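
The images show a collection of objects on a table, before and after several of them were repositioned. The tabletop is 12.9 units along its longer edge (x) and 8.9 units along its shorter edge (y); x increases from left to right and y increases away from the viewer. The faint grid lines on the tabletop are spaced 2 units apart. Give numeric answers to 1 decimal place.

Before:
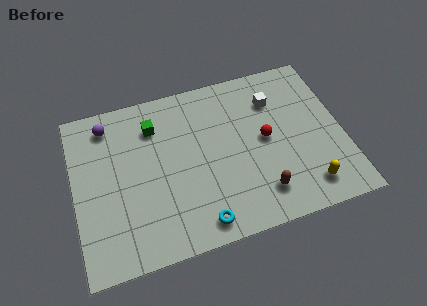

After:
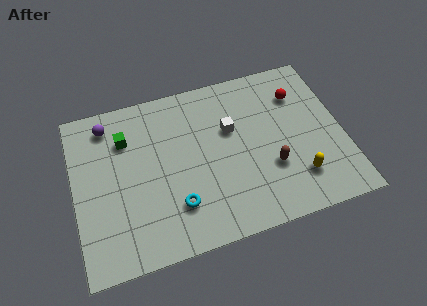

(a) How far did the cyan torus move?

1.6

The cyan torus was near (5.7, 1.1) before and (4.7, 2.3) after, so it travelled √(1.0² + 1.2²) ≈ 1.6 units.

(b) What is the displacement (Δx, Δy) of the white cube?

(-2.2, -1.0)

The white cube was at about (9.8, 6.6) and moved to about (7.6, 5.6).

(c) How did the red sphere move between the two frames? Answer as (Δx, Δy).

(1.8, 2.0)

The red sphere started near (9.2, 4.6) and ended near (11.0, 6.6).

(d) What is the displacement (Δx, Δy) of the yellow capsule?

(-0.4, 0.6)

The yellow capsule started near (10.9, 1.5) and ended near (10.5, 2.1).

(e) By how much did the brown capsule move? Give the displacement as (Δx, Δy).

(0.6, 1.2)

The brown capsule was at about (8.7, 1.8) and moved to about (9.3, 3.0).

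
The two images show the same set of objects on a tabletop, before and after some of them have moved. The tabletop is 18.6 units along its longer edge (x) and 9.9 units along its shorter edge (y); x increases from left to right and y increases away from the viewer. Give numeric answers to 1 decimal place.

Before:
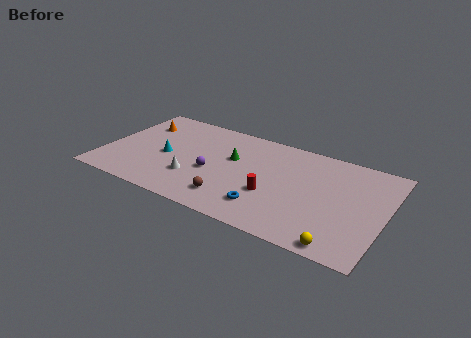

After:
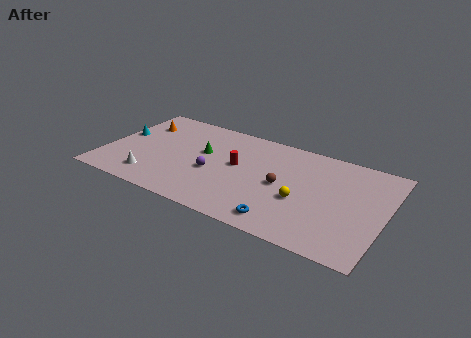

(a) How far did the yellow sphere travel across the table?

4.2

The yellow sphere was near (16.2, 0.9) before and (13.3, 3.9) after, so it travelled √(2.9² + 3.0²) ≈ 4.2 units.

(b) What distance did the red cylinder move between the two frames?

3.2

The red cylinder was near (11.4, 3.6) before and (8.8, 5.5) after, so it travelled √(2.6² + 1.9²) ≈ 3.2 units.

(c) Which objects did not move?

the purple sphere and the orange cone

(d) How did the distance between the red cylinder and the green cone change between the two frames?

-1.5

They were about 3.9 units apart before and 2.4 after — 1.5 units closer together.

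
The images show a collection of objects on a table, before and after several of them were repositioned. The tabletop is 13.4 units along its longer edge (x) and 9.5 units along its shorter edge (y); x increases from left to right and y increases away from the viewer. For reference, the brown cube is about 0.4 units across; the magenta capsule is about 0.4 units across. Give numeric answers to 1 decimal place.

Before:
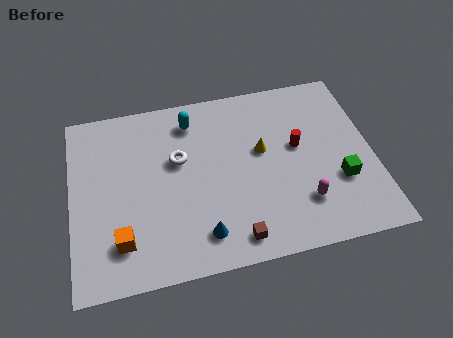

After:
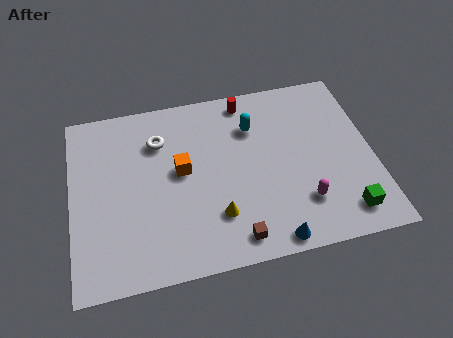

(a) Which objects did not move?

the brown cube and the magenta capsule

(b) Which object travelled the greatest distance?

the orange cube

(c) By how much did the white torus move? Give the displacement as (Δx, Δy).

(-0.8, 1.2)

The white torus started near (4.8, 5.8) and ended near (4.0, 7.0).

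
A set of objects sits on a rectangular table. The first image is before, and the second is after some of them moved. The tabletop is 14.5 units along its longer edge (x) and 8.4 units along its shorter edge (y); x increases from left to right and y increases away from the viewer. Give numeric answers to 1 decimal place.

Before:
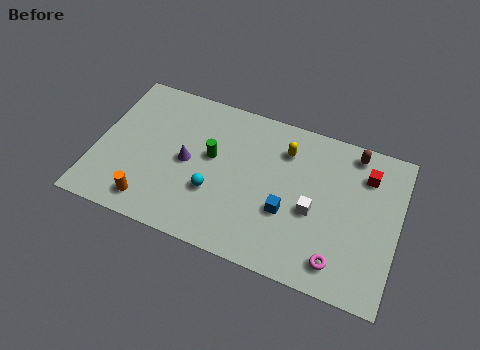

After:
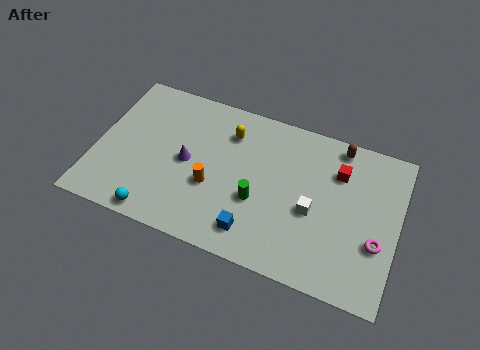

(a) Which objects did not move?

the white cube and the purple cone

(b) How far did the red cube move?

1.3

From (12.8, 6.4) to (11.5, 6.1), the red cube covered √(1.3² + 0.3²) ≈ 1.3 units.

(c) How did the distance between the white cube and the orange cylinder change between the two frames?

-3.1

The distance was about 7.9 in the first image and 4.8 in the second, so they moved 3.1 units closer together.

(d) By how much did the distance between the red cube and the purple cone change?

-1.3

Before: roughly 8.7 units apart; after: 7.4. That's 1.3 units closer together.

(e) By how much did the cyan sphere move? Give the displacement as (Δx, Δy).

(-2.5, -2.1)

From the two frames, the cyan sphere sits at roughly (5.8, 2.9) before and (3.3, 0.8) after.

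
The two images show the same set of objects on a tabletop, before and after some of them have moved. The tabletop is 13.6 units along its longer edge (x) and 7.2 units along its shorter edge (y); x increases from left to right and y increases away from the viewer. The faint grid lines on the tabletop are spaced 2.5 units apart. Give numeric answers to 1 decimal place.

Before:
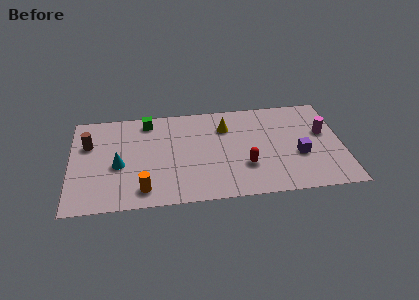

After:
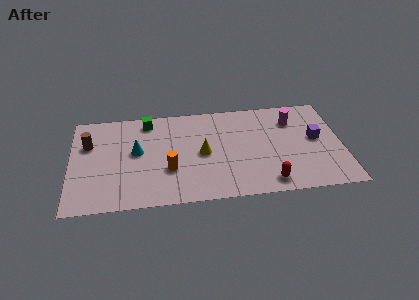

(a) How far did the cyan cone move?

1.3

The cyan cone moved from about (2.4, 3.1) to (3.3, 4.0), a distance of √(0.9² + 0.9²) ≈ 1.3.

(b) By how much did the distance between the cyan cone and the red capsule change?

+0.8

They were about 6.4 units apart before and 7.2 after — 0.8 units further apart.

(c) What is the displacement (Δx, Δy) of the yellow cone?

(-1.2, -1.8)

From the two frames, the yellow cone sits at roughly (7.8, 5.3) before and (6.6, 3.5) after.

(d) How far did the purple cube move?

1.4

From (11.4, 2.8) to (12.3, 3.9), the purple cube covered √(0.9² + 1.1²) ≈ 1.4 units.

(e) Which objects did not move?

the brown cylinder and the green cube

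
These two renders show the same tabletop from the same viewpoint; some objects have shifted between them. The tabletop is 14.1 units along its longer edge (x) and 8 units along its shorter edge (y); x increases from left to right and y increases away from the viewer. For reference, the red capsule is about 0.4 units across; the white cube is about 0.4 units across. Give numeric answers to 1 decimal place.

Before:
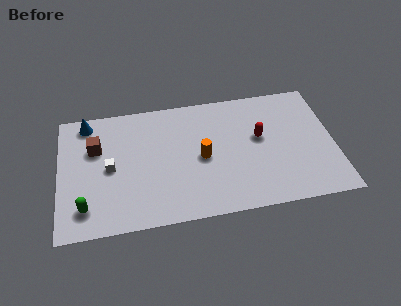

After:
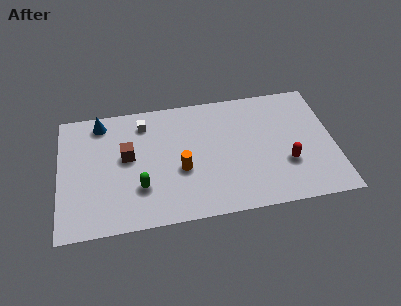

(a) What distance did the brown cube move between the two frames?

1.8

The brown cube was near (1.9, 5.3) before and (3.5, 4.5) after, so it travelled √(1.6² + 0.8²) ≈ 1.8 units.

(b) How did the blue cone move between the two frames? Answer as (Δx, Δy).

(0.7, -0.1)

The blue cone was at about (1.5, 7.0) and moved to about (2.2, 6.9).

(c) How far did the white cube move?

3.2

The white cube moved from about (2.6, 3.9) to (4.4, 6.5), a distance of √(1.8² + 2.6²) ≈ 3.2.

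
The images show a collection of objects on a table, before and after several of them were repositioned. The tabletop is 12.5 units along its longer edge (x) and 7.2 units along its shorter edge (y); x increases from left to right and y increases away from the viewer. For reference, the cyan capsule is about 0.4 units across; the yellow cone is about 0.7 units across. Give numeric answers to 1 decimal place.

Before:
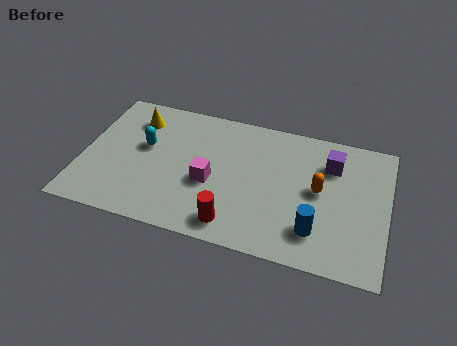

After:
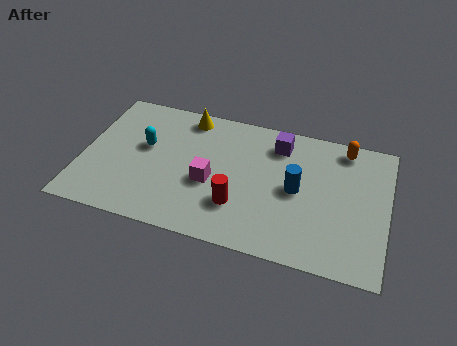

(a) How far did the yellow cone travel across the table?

2.2

From (2.0, 5.6) to (4.1, 6.3), the yellow cone covered √(2.1² + 0.7²) ≈ 2.2 units.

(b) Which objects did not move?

the cyan capsule and the magenta cube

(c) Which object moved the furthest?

the orange capsule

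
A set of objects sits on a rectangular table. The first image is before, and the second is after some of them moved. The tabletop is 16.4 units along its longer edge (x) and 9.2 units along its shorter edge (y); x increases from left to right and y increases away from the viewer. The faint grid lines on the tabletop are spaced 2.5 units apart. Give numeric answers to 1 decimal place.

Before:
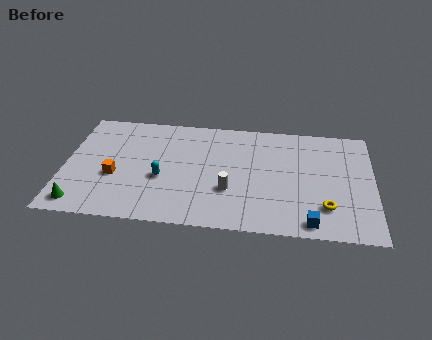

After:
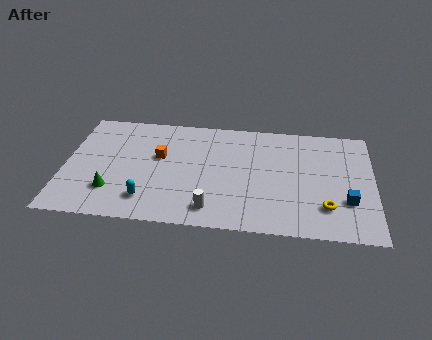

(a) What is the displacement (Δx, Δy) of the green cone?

(1.6, 1.2)

The green cone started near (1.0, 1.2) and ended near (2.6, 2.4).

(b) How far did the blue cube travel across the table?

2.7

From (13.1, 1.0) to (15.0, 2.9), the blue cube covered √(1.9² + 1.9²) ≈ 2.7 units.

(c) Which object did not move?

the yellow torus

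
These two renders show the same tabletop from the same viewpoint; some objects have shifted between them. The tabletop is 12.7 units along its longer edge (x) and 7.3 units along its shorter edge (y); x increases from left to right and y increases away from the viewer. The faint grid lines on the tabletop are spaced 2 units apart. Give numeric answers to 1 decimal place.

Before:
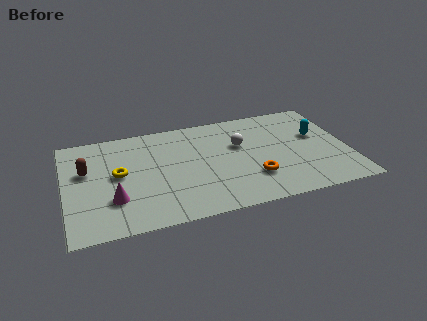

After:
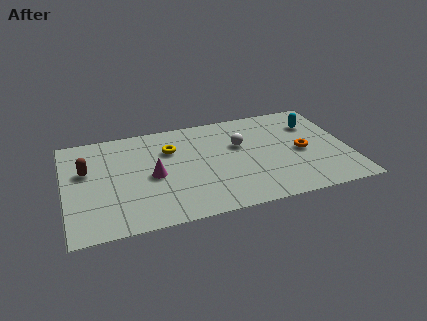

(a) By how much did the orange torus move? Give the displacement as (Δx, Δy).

(2.3, 1.3)

The orange torus was at about (8.3, 2.1) and moved to about (10.6, 3.4).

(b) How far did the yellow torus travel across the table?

2.7

From (2.4, 3.9) to (4.8, 5.1), the yellow torus covered √(2.4² + 1.2²) ≈ 2.7 units.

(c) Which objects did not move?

the white sphere and the brown capsule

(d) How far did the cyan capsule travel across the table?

0.9

From (11.4, 4.4) to (11.3, 5.3), the cyan capsule covered √(0.1² + 0.9²) ≈ 0.9 units.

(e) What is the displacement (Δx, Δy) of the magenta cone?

(1.8, 1.2)

The magenta cone was at about (2.1, 2.2) and moved to about (3.9, 3.4).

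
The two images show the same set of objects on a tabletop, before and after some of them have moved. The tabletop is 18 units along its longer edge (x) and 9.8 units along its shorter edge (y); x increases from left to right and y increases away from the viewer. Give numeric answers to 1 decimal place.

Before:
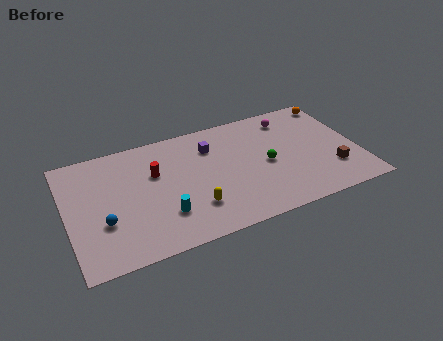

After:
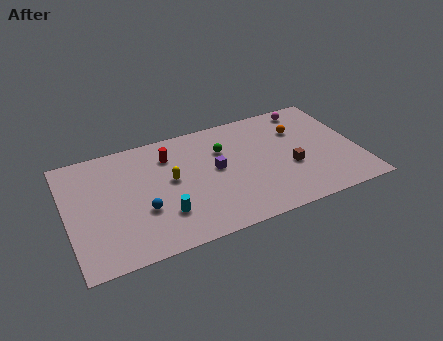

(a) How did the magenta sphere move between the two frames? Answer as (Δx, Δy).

(1.2, 0.5)

From the two frames, the magenta sphere sits at roughly (14.2, 8.1) before and (15.4, 8.6) after.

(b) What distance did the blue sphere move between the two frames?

2.4

The blue sphere moved from about (2.1, 3.4) to (4.5, 3.5), a distance of √(2.4² + 0.1²) ≈ 2.4.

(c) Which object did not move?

the cyan cylinder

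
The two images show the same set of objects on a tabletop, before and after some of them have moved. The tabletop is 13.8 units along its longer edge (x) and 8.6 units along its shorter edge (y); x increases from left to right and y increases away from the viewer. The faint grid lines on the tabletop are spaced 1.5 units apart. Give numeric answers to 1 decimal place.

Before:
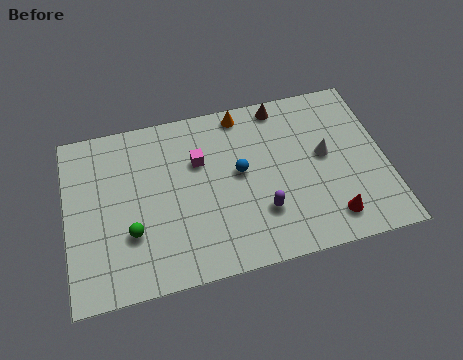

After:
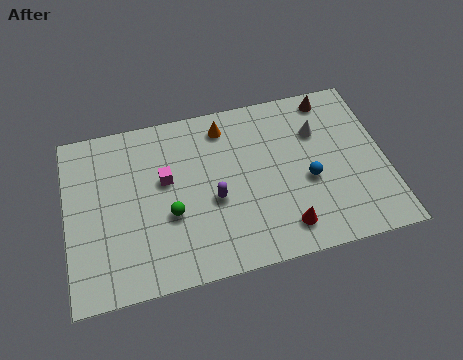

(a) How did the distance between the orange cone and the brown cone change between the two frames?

+3.0

They were about 1.7 units apart before and 4.7 after — 3.0 units further apart.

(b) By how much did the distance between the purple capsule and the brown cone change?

+1.4

Before: roughly 5.3 units apart; after: 6.7. That's 1.4 units further apart.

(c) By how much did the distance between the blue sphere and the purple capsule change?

+1.8

The distance was about 2.3 in the first image and 4.1 in the second, so they moved 1.8 units further apart.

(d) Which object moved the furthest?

the blue sphere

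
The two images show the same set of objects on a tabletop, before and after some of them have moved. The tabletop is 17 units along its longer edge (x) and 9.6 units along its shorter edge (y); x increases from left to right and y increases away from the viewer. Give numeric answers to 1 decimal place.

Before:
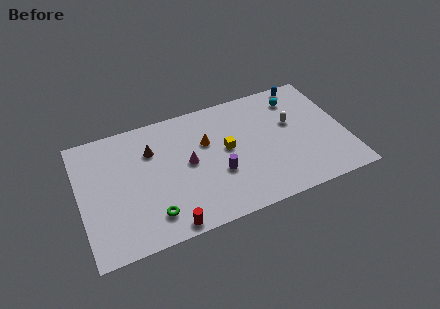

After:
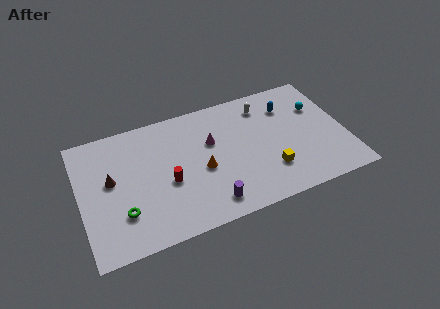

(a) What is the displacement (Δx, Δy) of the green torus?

(-1.8, 0.8)

The green torus was at about (4.3, 1.9) and moved to about (2.5, 2.7).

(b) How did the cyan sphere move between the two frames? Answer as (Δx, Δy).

(1.3, -1.2)

The cyan sphere was at about (14.2, 7.7) and moved to about (15.5, 6.5).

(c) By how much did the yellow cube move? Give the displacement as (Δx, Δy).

(2.5, -2.6)

From the two frames, the yellow cube sits at roughly (9.4, 5.2) before and (11.9, 2.6) after.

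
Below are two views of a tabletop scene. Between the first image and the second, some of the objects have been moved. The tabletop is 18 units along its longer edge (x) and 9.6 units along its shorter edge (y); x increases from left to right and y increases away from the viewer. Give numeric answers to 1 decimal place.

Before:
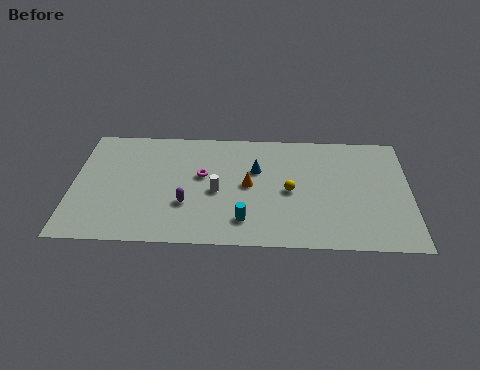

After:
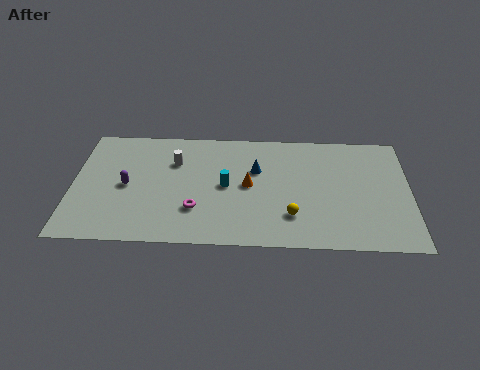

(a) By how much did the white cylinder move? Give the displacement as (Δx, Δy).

(-2.3, 2.4)

The white cylinder started near (7.7, 4.3) and ended near (5.4, 6.7).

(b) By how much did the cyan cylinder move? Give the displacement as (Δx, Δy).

(-1.0, 2.8)

From the two frames, the cyan cylinder sits at roughly (9.2, 2.0) before and (8.2, 4.8) after.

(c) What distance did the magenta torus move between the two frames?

2.8

The magenta torus was near (6.9, 5.6) before and (6.6, 2.8) after, so it travelled √(0.3² + 2.8²) ≈ 2.8 units.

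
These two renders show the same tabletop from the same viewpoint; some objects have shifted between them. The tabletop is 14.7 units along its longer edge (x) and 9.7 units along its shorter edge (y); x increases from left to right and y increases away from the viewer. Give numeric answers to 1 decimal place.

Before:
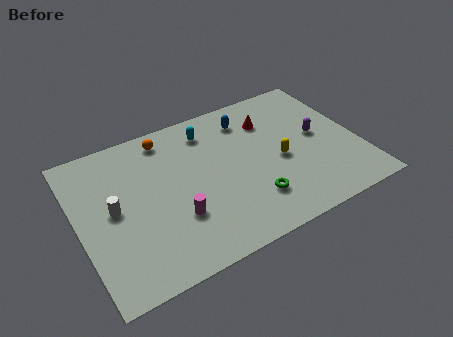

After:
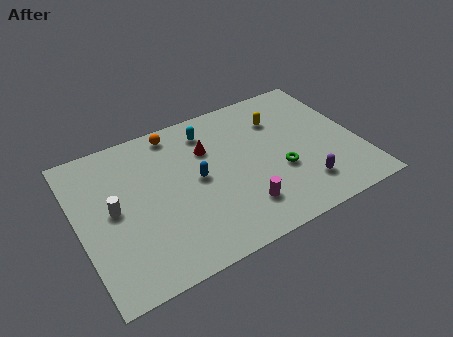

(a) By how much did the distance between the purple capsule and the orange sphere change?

+0.4

Before: roughly 8.4 units apart; after: 8.8. That's 0.4 units further apart.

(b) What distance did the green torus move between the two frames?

2.1

From (8.7, 2.4) to (10.4, 3.6), the green torus covered √(1.7² + 1.2²) ≈ 2.1 units.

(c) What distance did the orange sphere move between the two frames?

0.5

The orange sphere was near (5.0, 8.4) before and (5.5, 8.6) after, so it travelled √(0.5² + 0.2²) ≈ 0.5 units.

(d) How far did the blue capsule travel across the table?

4.2

From (9.3, 7.8) to (6.2, 5.0), the blue capsule covered √(3.1² + 2.8²) ≈ 4.2 units.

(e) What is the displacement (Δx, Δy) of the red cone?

(-3.4, -0.5)

From the two frames, the red cone sits at roughly (10.4, 7.2) before and (7.0, 6.7) after.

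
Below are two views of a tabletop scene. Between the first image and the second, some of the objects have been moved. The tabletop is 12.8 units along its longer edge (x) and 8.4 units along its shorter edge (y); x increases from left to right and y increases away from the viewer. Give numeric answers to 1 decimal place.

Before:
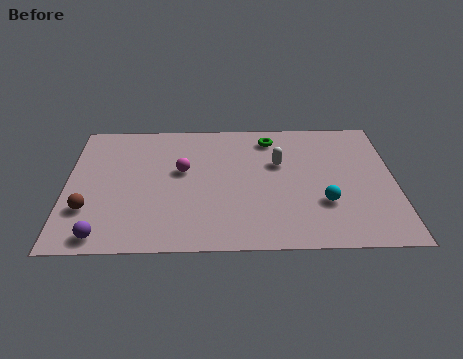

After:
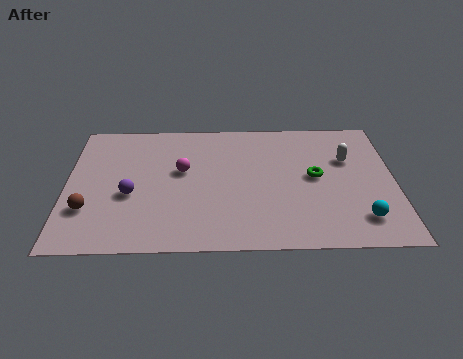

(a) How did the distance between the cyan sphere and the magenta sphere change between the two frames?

+1.7

They were about 5.9 units apart before and 7.6 after — 1.7 units further apart.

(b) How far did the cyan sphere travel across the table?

1.7

The cyan sphere was near (10.0, 2.7) before and (11.4, 1.7) after, so it travelled √(1.4² + 1.0²) ≈ 1.7 units.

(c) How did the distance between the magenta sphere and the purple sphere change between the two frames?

-2.5

They were about 5.0 units apart before and 2.5 after — 2.5 units closer together.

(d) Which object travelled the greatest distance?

the green torus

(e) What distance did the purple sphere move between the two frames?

2.7

From (1.5, 0.9) to (2.5, 3.4), the purple sphere covered √(1.0² + 2.5²) ≈ 2.7 units.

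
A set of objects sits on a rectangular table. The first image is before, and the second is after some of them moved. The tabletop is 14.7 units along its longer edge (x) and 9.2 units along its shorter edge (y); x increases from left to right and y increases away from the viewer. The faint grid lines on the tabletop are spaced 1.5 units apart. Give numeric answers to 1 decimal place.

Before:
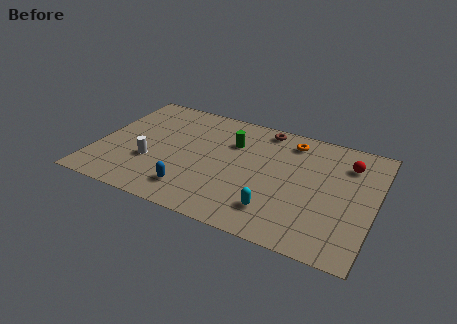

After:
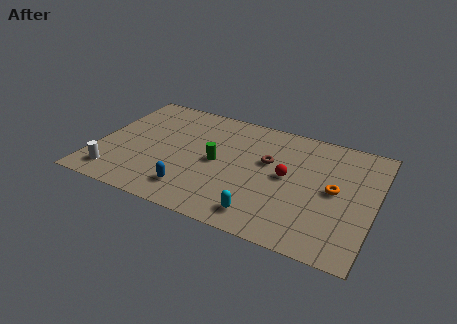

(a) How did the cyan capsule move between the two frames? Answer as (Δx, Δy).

(-0.6, -0.6)

The cyan capsule was at about (9.8, 2.0) and moved to about (9.2, 1.4).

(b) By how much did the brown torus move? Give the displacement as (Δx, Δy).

(0.5, -2.6)

From the two frames, the brown torus sits at roughly (8.5, 8.2) before and (9.0, 5.6) after.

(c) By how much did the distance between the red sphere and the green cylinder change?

-2.4

The distance was about 6.1 in the first image and 3.7 in the second, so they moved 2.4 units closer together.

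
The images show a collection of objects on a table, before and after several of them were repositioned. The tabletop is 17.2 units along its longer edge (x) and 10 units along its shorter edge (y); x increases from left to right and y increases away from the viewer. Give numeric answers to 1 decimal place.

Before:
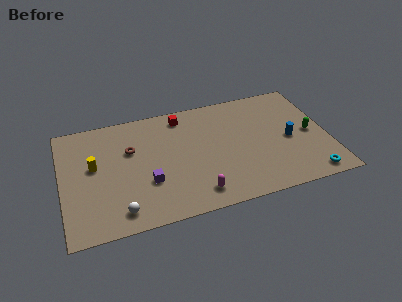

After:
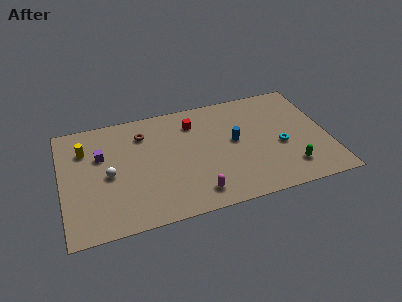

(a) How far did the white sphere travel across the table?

3.2

From (3.5, 1.5) to (3.0, 4.7), the white sphere covered √(0.5² + 3.2²) ≈ 3.2 units.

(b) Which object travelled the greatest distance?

the purple cube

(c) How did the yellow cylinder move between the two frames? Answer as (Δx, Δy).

(-0.5, 1.6)

From the two frames, the yellow cylinder sits at roughly (2.1, 5.7) before and (1.6, 7.3) after.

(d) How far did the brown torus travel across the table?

1.5

From (4.5, 6.5) to (5.4, 7.7), the brown torus covered √(0.9² + 1.2²) ≈ 1.5 units.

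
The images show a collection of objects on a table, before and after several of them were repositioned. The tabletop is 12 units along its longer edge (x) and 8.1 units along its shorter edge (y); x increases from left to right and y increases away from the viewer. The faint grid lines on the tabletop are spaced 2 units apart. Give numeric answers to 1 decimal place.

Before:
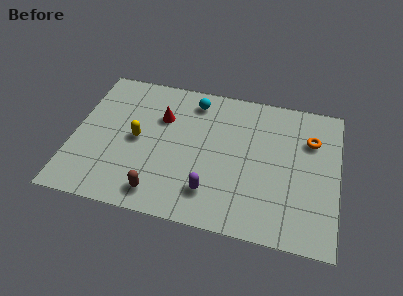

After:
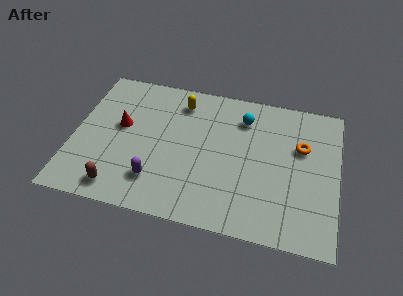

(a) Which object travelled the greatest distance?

the yellow capsule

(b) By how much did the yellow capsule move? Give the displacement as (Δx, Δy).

(1.8, 2.6)

From the two frames, the yellow capsule sits at roughly (2.9, 4.0) before and (4.7, 6.6) after.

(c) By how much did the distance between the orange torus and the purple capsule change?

+1.4

Before: roughly 5.8 units apart; after: 7.2. That's 1.4 units further apart.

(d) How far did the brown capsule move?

1.8

The brown capsule moved from about (4.1, 1.2) to (2.3, 1.1), a distance of √(1.8² + 0.1²) ≈ 1.8.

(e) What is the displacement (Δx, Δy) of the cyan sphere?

(2.3, -0.5)

The cyan sphere was at about (5.3, 6.8) and moved to about (7.6, 6.3).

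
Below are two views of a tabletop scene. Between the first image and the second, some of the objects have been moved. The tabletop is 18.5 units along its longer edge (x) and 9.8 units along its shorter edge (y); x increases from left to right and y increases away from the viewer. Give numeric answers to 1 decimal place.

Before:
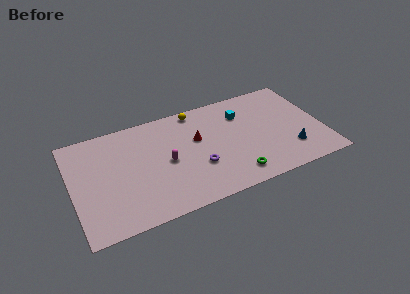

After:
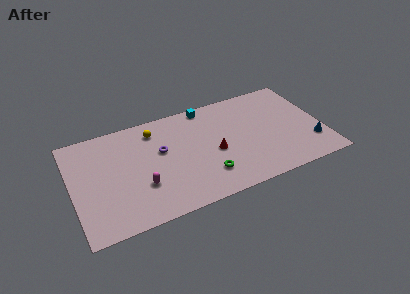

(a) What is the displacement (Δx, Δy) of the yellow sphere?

(-3.2, -0.8)

The yellow sphere was at about (9.5, 8.8) and moved to about (6.3, 8.0).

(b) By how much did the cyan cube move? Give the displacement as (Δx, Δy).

(-2.5, 1.7)

The cyan cube was at about (12.8, 7.2) and moved to about (10.3, 8.9).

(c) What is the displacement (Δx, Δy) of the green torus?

(-2.0, 0.8)

The green torus started near (11.6, 1.6) and ended near (9.6, 2.4).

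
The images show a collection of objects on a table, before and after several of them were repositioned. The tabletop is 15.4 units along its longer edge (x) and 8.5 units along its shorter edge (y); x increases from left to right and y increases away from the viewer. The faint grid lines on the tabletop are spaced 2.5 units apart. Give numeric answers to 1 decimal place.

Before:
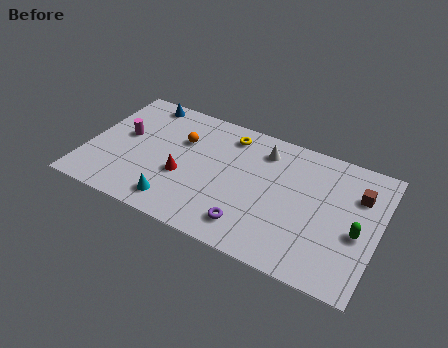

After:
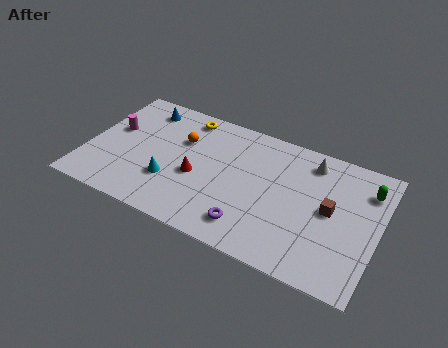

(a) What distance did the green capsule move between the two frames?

2.9

The green capsule moved from about (14.4, 3.6) to (14.6, 6.5), a distance of √(0.2² + 2.9²) ≈ 2.9.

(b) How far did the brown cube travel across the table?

2.1

The brown cube moved from about (14.2, 6.0) to (12.9, 4.4), a distance of √(1.3² + 1.6²) ≈ 2.1.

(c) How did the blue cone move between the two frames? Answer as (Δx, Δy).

(0.1, -0.5)

The blue cone was at about (2.4, 7.6) and moved to about (2.5, 7.1).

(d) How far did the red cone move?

0.8

From (5.2, 3.3) to (5.9, 3.6), the red cone covered √(0.7² + 0.3²) ≈ 0.8 units.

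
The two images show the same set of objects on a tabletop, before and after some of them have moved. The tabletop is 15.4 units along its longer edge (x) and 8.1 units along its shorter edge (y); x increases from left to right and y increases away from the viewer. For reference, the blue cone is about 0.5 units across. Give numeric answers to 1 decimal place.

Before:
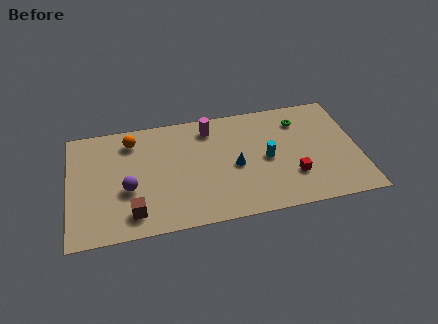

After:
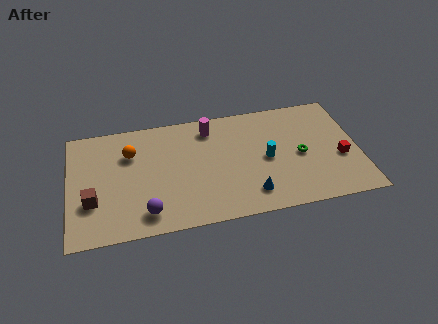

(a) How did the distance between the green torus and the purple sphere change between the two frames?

-1.2

Before: roughly 9.8 units apart; after: 8.6. That's 1.2 units closer together.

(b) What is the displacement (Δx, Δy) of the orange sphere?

(-0.1, -0.9)

The orange sphere started near (3.4, 6.6) and ended near (3.3, 5.7).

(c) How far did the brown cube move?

2.4

From (3.3, 1.5) to (1.2, 2.7), the brown cube covered √(2.1² + 1.2²) ≈ 2.4 units.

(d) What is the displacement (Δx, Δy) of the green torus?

(-0.1, -2.5)

The green torus started near (12.4, 6.3) and ended near (12.3, 3.8).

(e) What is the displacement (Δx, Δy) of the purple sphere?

(0.9, -1.8)

The purple sphere started near (3.1, 3.2) and ended near (4.0, 1.4).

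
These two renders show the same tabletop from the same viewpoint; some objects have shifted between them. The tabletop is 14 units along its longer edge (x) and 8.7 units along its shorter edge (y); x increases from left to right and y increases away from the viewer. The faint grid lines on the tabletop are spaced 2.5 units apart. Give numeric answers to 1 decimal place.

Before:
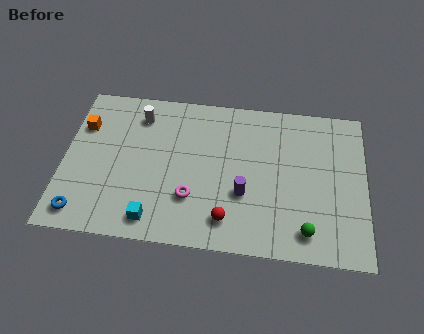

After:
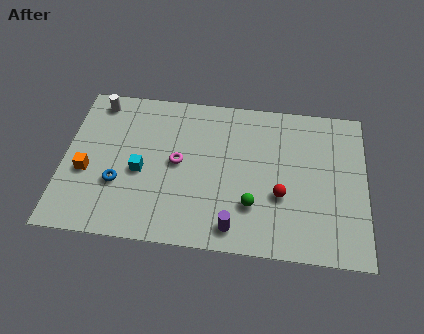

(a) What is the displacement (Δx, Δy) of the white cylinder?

(-2.0, 0.6)

The white cylinder was at about (3.4, 7.0) and moved to about (1.4, 7.6).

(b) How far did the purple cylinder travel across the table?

1.9

The purple cylinder moved from about (8.4, 3.1) to (8.0, 1.2), a distance of √(0.4² + 1.9²) ≈ 1.9.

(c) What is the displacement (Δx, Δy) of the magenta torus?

(-0.7, 1.9)

The magenta torus started near (6.0, 2.6) and ended near (5.3, 4.5).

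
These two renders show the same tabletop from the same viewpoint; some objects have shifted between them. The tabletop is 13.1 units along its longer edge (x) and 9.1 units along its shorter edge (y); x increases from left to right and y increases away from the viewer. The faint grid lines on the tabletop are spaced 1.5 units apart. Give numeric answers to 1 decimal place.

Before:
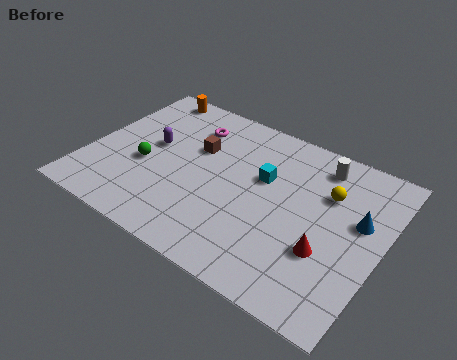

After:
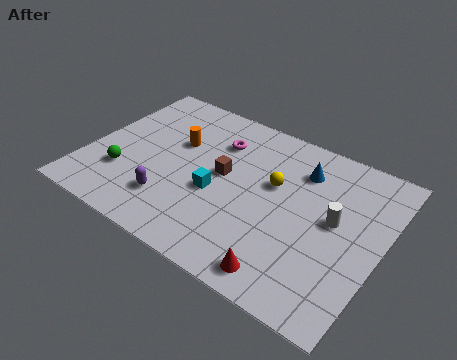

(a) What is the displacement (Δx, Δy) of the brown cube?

(1.4, -0.9)

From the two frames, the brown cube sits at roughly (4.6, 5.8) before and (6.0, 4.9) after.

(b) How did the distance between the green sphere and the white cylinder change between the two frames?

+1.2

Before: roughly 8.3 units apart; after: 9.5. That's 1.2 units further apart.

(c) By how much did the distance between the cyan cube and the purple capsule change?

-2.7

They were about 5.0 units apart before and 2.3 after — 2.7 units closer together.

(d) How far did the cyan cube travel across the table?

2.6

The cyan cube moved from about (7.7, 5.6) to (5.9, 3.7), a distance of √(1.8² + 1.9²) ≈ 2.6.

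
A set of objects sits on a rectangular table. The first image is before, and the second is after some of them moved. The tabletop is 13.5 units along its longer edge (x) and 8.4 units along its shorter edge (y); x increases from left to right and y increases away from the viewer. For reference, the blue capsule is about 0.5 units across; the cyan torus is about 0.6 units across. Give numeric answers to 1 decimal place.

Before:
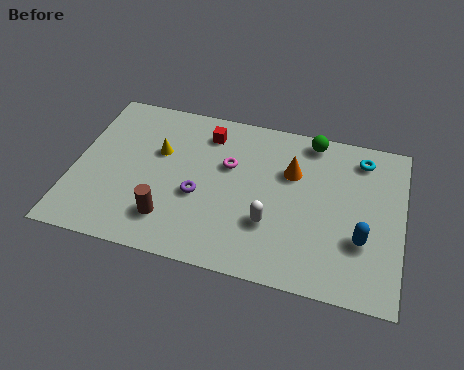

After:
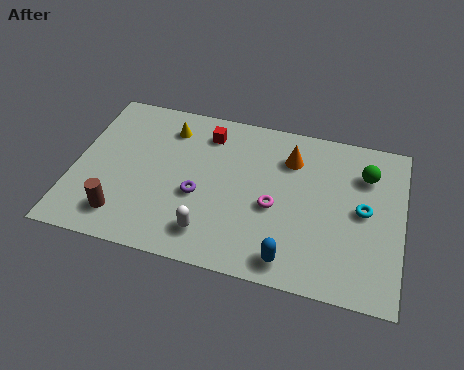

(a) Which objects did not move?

the purple torus and the red cube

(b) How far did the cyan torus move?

2.7

From (11.7, 7.0) to (11.9, 4.3), the cyan torus covered √(0.2² + 2.7²) ≈ 2.7 units.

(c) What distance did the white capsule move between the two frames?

2.6

From (8.2, 2.7) to (5.8, 1.6), the white capsule covered √(2.4² + 1.1²) ≈ 2.6 units.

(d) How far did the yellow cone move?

1.4

The yellow cone moved from about (3.4, 5.3) to (3.7, 6.7), a distance of √(0.3² + 1.4²) ≈ 1.4.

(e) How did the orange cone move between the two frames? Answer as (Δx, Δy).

(-0.1, 0.7)

From the two frames, the orange cone sits at roughly (8.9, 5.6) before and (8.8, 6.3) after.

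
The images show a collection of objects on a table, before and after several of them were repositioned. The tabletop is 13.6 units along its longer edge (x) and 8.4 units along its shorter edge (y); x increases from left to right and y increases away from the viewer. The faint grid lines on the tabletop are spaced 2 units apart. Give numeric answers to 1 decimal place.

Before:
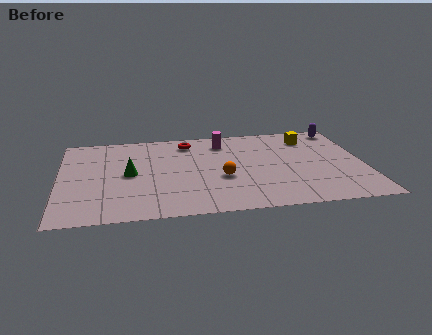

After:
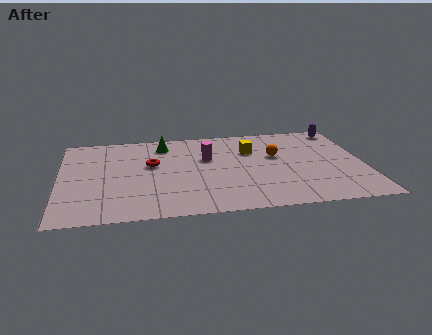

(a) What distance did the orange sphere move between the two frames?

3.1

From (7.2, 3.3) to (9.7, 5.1), the orange sphere covered √(2.5² + 1.8²) ≈ 3.1 units.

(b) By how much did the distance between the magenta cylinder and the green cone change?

-2.5

They were about 5.0 units apart before and 2.5 after — 2.5 units closer together.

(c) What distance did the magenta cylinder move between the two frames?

1.7

The magenta cylinder was near (7.4, 6.8) before and (6.6, 5.3) after, so it travelled √(0.8² + 1.5²) ≈ 1.7 units.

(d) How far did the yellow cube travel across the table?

2.8

The yellow cube was near (11.3, 6.7) before and (8.6, 5.8) after, so it travelled √(2.7² + 0.9²) ≈ 2.8 units.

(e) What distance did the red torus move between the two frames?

2.6

The red torus moved from about (5.8, 7.0) to (4.1, 5.0), a distance of √(1.7² + 2.0²) ≈ 2.6.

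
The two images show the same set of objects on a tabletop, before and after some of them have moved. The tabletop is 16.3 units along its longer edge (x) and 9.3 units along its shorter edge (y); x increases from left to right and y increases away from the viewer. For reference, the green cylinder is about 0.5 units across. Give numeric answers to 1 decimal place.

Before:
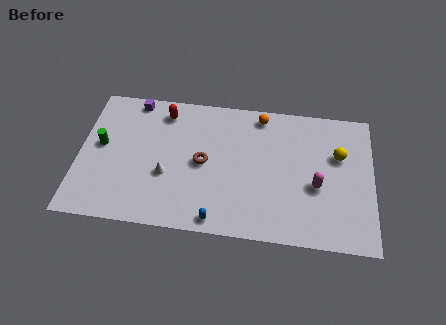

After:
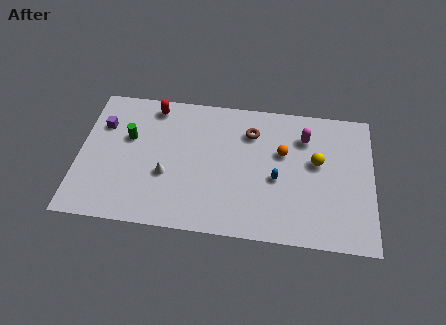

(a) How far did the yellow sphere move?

1.3

From (14.4, 6.0) to (13.2, 5.4), the yellow sphere covered √(1.2² + 0.6²) ≈ 1.3 units.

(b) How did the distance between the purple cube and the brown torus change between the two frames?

+2.8

They were about 5.5 units apart before and 8.3 after — 2.8 units further apart.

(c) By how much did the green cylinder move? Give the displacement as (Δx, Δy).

(1.5, 0.7)

The green cylinder started near (1.2, 5.1) and ended near (2.7, 5.8).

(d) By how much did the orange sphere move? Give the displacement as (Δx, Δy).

(1.3, -2.4)

From the two frames, the orange sphere sits at roughly (10.0, 8.2) before and (11.3, 5.8) after.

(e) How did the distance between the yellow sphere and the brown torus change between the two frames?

-3.6

Before: roughly 7.6 units apart; after: 4.0. That's 3.6 units closer together.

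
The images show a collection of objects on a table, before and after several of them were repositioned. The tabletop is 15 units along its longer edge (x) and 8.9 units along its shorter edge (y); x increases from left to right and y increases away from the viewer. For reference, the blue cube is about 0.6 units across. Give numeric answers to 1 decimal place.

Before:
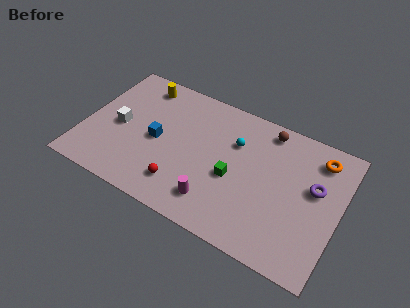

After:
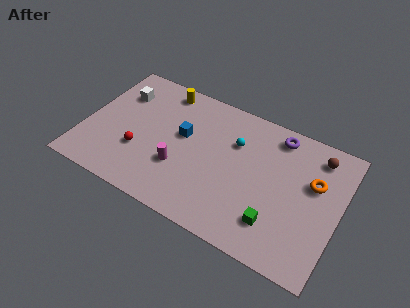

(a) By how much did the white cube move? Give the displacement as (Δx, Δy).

(-0.3, 2.3)

The white cube started near (2.0, 4.2) and ended near (1.7, 6.5).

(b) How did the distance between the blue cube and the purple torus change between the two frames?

-3.4

Before: roughly 9.3 units apart; after: 5.9. That's 3.4 units closer together.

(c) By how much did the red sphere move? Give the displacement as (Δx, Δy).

(-2.7, 1.1)

From the two frames, the red sphere sits at roughly (6.1, 1.9) before and (3.4, 3.0) after.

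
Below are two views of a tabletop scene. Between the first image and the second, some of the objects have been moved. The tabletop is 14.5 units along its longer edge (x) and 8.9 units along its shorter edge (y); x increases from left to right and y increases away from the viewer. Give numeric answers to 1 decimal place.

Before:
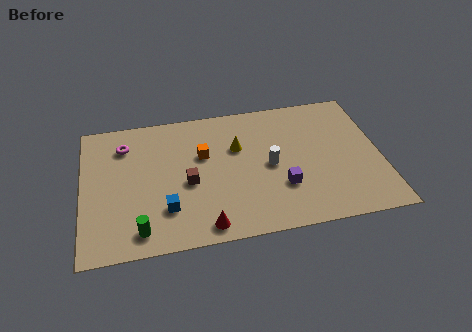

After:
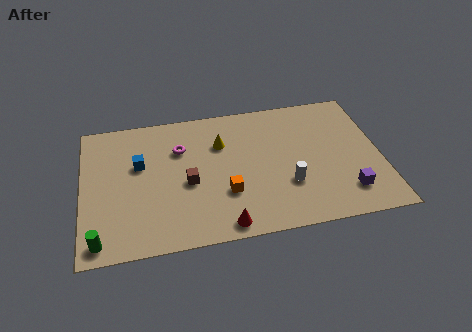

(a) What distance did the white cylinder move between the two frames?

1.6

The white cylinder was near (9.1, 4.3) before and (9.9, 2.9) after, so it travelled √(0.8² + 1.4²) ≈ 1.6 units.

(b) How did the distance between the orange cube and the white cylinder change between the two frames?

-0.5

They were about 3.5 units apart before and 3.0 after — 0.5 units closer together.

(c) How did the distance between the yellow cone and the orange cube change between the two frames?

+1.6

Before: roughly 1.7 units apart; after: 3.3. That's 1.6 units further apart.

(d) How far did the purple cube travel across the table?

3.2

From (9.6, 2.8) to (12.7, 1.9), the purple cube covered √(3.1² + 0.9²) ≈ 3.2 units.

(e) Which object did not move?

the brown cube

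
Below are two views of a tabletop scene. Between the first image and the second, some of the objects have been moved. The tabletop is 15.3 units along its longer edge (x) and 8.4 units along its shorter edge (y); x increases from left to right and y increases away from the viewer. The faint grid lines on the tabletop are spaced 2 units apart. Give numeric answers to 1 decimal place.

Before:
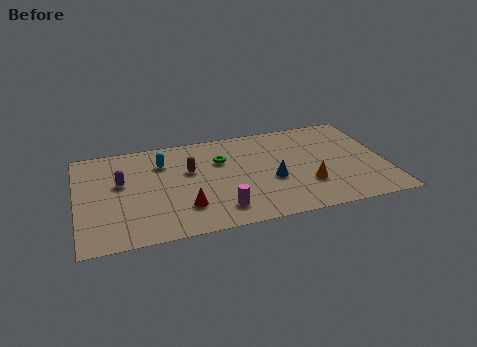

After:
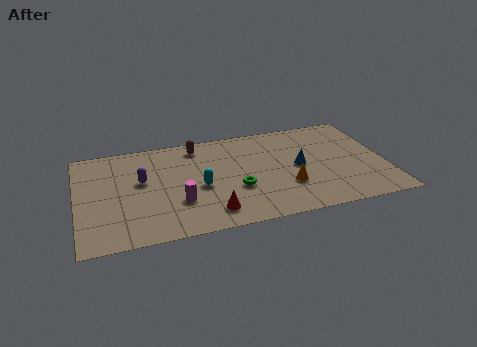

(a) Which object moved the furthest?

the cyan capsule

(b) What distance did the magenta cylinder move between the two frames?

2.3

From (6.9, 1.6) to (4.9, 2.7), the magenta cylinder covered √(2.0² + 1.1²) ≈ 2.3 units.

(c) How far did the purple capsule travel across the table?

1.0

The purple capsule moved from about (2.2, 5.0) to (3.2, 4.9), a distance of √(1.0² + 0.1²) ≈ 1.0.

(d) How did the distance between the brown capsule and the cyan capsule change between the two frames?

+1.9

They were about 1.6 units apart before and 3.5 after — 1.9 units further apart.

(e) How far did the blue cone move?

1.6

The blue cone moved from about (9.6, 3.4) to (11.0, 4.2), a distance of √(1.4² + 0.8²) ≈ 1.6.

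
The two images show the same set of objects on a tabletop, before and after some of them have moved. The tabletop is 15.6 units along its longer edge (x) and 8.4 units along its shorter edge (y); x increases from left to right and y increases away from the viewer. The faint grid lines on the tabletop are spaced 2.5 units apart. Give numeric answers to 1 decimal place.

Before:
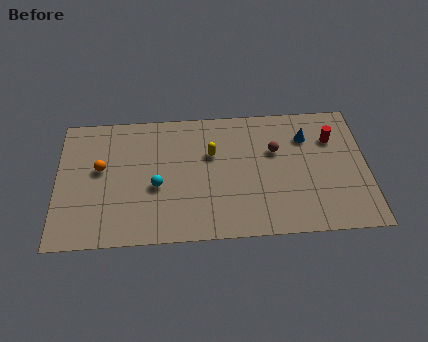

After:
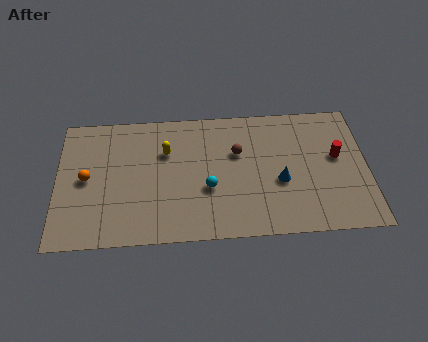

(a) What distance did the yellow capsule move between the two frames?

2.3

The yellow capsule was near (7.8, 5.4) before and (5.5, 5.7) after, so it travelled √(2.3² + 0.3²) ≈ 2.3 units.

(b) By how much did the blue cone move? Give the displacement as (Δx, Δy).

(-1.4, -2.8)

The blue cone was at about (12.6, 6.2) and moved to about (11.2, 3.4).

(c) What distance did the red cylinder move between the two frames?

1.2

The red cylinder moved from about (13.9, 6.0) to (14.1, 4.8), a distance of √(0.2² + 1.2²) ≈ 1.2.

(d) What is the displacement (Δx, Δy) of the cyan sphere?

(2.6, -0.3)

The cyan sphere was at about (5.0, 3.5) and moved to about (7.6, 3.2).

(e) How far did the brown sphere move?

1.9

From (11.0, 5.4) to (9.1, 5.4), the brown sphere covered √(1.9² + 0.0²) ≈ 1.9 units.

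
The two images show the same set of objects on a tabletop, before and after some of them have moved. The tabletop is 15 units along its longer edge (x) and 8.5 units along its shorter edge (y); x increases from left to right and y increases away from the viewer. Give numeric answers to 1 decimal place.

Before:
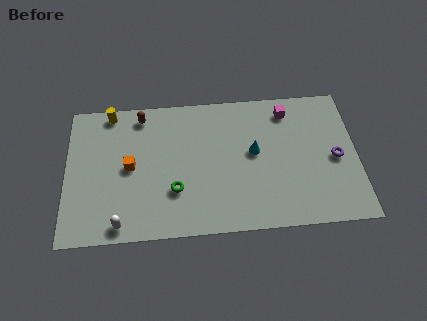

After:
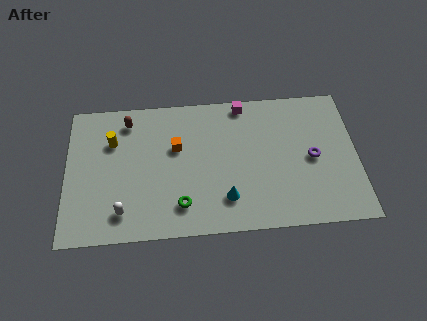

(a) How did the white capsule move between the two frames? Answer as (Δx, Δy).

(0.1, 0.7)

From the two frames, the white capsule sits at roughly (2.8, 0.9) before and (2.9, 1.6) after.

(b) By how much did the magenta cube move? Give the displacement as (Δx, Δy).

(-2.3, 0.6)

The magenta cube was at about (11.5, 7.1) and moved to about (9.2, 7.7).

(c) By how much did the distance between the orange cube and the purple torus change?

-3.5

They were about 10.6 units apart before and 7.1 after — 3.5 units closer together.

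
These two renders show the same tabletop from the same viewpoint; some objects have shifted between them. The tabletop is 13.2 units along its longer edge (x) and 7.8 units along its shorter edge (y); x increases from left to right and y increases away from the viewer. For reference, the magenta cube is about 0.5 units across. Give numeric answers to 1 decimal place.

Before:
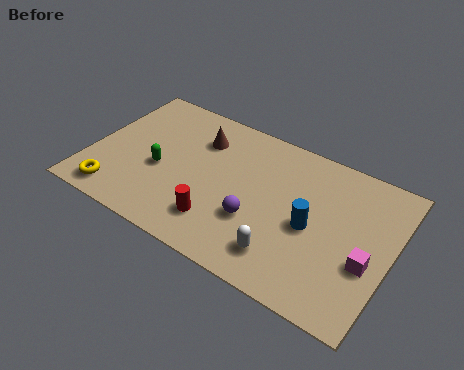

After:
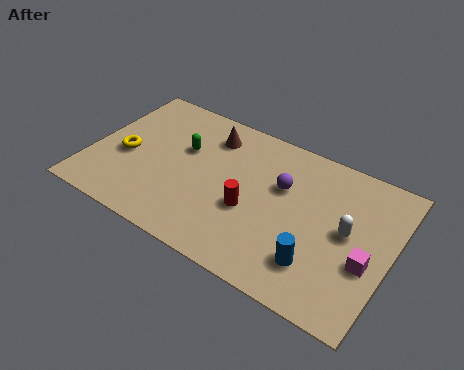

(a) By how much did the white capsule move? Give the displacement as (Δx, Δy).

(2.4, 2.5)

The white capsule started near (8.9, 1.6) and ended near (11.3, 4.1).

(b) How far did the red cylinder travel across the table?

1.8

From (6.0, 1.8) to (7.2, 3.1), the red cylinder covered √(1.2² + 1.3²) ≈ 1.8 units.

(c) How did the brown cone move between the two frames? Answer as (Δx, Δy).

(0.4, 0.4)

The brown cone started near (4.5, 5.8) and ended near (4.9, 6.2).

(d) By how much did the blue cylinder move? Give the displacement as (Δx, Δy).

(0.5, -1.7)

The blue cylinder started near (9.8, 3.6) and ended near (10.3, 1.9).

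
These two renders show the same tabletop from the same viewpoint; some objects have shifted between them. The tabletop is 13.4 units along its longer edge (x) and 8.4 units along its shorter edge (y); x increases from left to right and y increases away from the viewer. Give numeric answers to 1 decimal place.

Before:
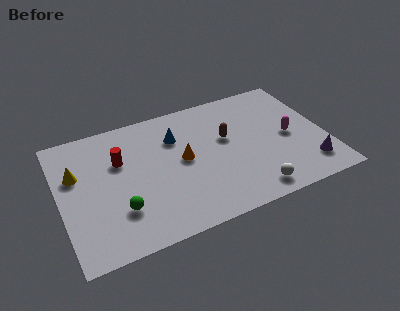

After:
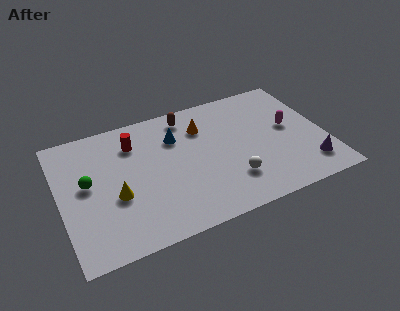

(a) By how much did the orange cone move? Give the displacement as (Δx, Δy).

(1.2, 1.8)

The orange cone started near (6.2, 4.4) and ended near (7.4, 6.2).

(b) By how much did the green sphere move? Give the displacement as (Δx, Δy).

(-1.4, 2.2)

From the two frames, the green sphere sits at roughly (2.8, 2.4) before and (1.4, 4.6) after.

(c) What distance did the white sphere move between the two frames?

1.4

From (9.3, 1.1) to (8.4, 2.2), the white sphere covered √(0.9² + 1.1²) ≈ 1.4 units.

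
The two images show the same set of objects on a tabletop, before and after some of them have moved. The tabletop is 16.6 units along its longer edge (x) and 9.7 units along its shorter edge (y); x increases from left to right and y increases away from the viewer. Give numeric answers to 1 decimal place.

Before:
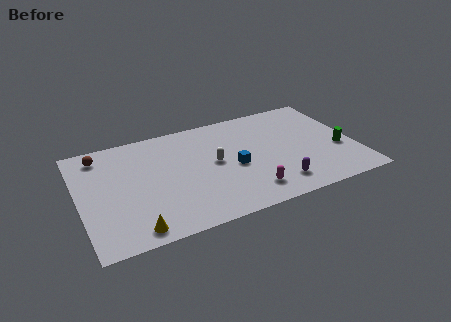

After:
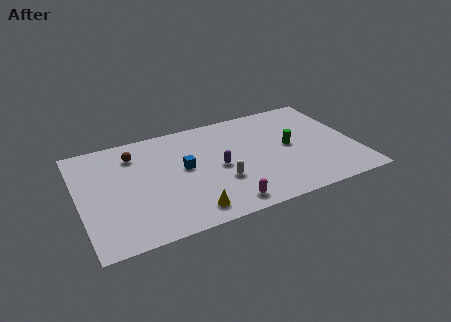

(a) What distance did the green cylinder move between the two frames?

3.2

The green cylinder was near (15.6, 3.7) before and (12.7, 5.0) after, so it travelled √(2.9² + 1.3²) ≈ 3.2 units.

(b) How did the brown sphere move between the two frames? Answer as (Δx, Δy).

(2.0, -0.6)

The brown sphere started near (1.5, 8.2) and ended near (3.5, 7.6).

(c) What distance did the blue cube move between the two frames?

3.1

The blue cube moved from about (9.2, 4.3) to (6.3, 5.3), a distance of √(2.9² + 1.0²) ≈ 3.1.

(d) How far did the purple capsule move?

4.3

The purple capsule was near (11.5, 1.8) before and (8.3, 4.6) after, so it travelled √(3.2² + 2.8²) ≈ 4.3 units.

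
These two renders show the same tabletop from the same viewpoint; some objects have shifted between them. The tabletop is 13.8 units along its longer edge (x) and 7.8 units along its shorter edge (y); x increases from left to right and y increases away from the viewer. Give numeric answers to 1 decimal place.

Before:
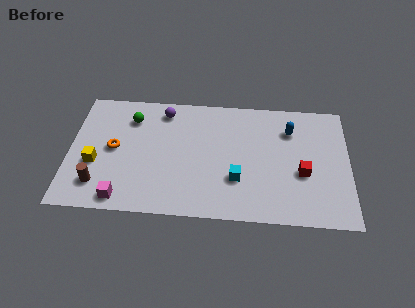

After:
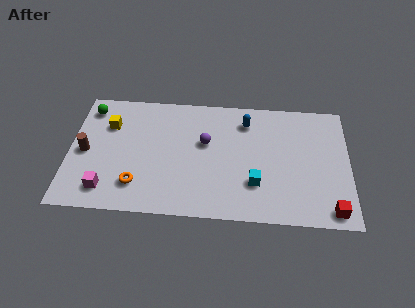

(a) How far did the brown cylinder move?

2.1

The brown cylinder was near (1.5, 1.7) before and (0.8, 3.7) after, so it travelled √(0.7² + 2.0²) ≈ 2.1 units.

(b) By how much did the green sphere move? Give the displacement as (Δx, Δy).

(-2.1, 0.5)

The green sphere started near (3.0, 6.0) and ended near (0.9, 6.5).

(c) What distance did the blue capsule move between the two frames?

2.2

The blue capsule was near (10.9, 5.8) before and (8.7, 6.2) after, so it travelled √(2.2² + 0.4²) ≈ 2.2 units.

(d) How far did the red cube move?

2.6

The red cube was near (11.5, 3.1) before and (12.9, 0.9) after, so it travelled √(1.4² + 2.2²) ≈ 2.6 units.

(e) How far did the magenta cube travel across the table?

0.9

From (2.7, 0.9) to (1.9, 1.4), the magenta cube covered √(0.8² + 0.5²) ≈ 0.9 units.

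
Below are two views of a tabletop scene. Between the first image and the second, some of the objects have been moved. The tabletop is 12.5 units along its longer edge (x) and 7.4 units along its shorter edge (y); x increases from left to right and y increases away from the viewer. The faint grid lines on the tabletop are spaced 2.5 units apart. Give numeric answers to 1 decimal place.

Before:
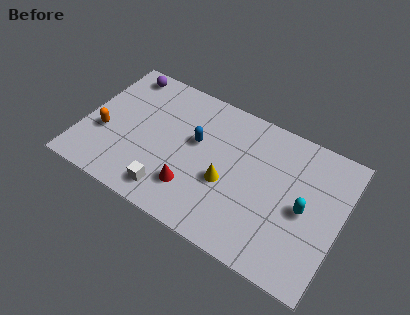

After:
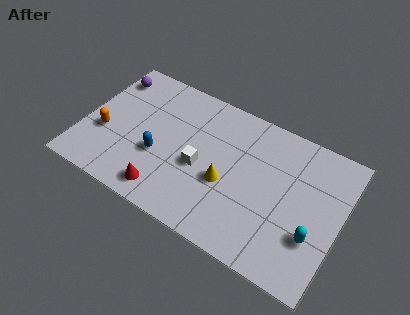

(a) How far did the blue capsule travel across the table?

2.3

The blue capsule was near (5.4, 4.4) before and (3.8, 2.8) after, so it travelled √(1.6² + 1.6²) ≈ 2.3 units.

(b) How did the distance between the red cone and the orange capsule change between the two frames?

-0.9

The distance was about 4.6 in the first image and 3.7 in the second, so they moved 0.9 units closer together.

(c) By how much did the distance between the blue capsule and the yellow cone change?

+1.1

The distance was about 2.2 in the first image and 3.3 in the second, so they moved 1.1 units further apart.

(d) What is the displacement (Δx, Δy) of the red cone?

(-1.2, -0.8)

The red cone started near (5.6, 1.9) and ended near (4.4, 1.1).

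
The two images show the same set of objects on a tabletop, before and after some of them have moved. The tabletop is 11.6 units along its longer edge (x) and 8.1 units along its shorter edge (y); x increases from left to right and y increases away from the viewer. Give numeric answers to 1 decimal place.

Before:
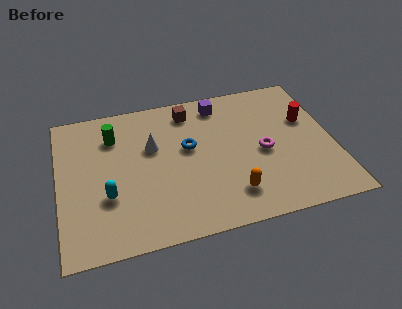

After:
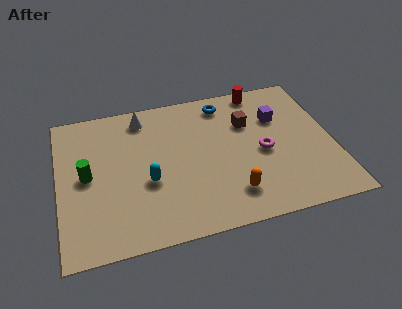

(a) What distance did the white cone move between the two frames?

1.8

The white cone moved from about (4.0, 5.1) to (3.7, 6.9), a distance of √(0.3² + 1.8²) ≈ 1.8.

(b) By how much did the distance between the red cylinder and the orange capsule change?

+1.0

The distance was about 4.9 in the first image and 5.9 in the second, so they moved 1.0 units further apart.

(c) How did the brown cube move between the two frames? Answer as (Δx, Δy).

(2.4, -1.3)

The brown cube started near (5.7, 6.8) and ended near (8.1, 5.5).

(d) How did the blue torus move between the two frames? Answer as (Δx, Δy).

(1.7, 2.2)

The blue torus was at about (5.5, 4.7) and moved to about (7.2, 6.9).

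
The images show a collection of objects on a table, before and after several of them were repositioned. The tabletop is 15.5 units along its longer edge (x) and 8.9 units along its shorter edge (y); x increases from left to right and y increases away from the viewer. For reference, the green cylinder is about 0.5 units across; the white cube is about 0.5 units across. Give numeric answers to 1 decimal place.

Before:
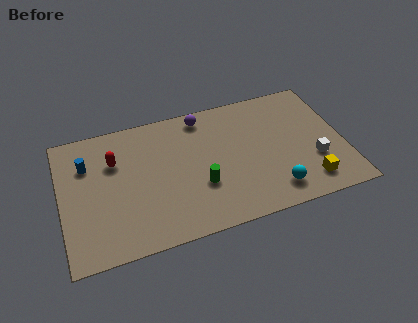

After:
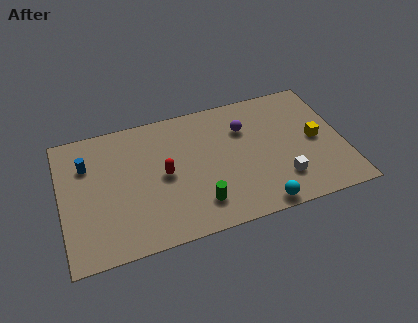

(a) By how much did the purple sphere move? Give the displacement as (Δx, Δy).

(2.2, -1.5)

The purple sphere started near (8.0, 7.8) and ended near (10.2, 6.3).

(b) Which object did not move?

the blue cylinder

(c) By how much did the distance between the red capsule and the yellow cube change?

-2.8

The distance was about 11.2 in the first image and 8.4 in the second, so they moved 2.8 units closer together.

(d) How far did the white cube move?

2.1

The white cube moved from about (13.8, 3.0) to (11.9, 2.2), a distance of √(1.9² + 0.8²) ≈ 2.1.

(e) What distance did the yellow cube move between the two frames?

2.9

The yellow cube moved from about (13.3, 1.6) to (14.0, 4.4), a distance of √(0.7² + 2.8²) ≈ 2.9.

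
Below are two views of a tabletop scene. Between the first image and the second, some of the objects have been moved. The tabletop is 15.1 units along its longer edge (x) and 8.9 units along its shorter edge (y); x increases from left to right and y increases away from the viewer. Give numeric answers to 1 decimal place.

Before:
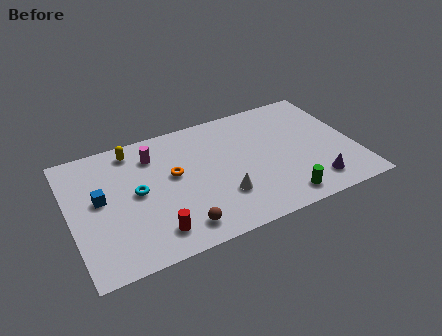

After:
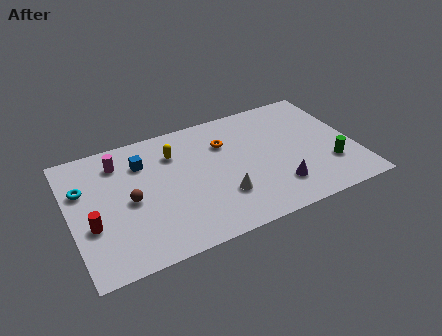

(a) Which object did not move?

the white cone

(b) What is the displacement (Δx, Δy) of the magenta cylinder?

(-1.8, 0.2)

The magenta cylinder started near (4.6, 6.9) and ended near (2.8, 7.1).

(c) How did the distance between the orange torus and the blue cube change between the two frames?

+0.5

They were about 3.9 units apart before and 4.4 after — 0.5 units further apart.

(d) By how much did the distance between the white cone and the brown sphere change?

+2.3

Before: roughly 2.7 units apart; after: 5.0. That's 2.3 units further apart.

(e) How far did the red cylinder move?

3.5

From (4.1, 1.6) to (1.0, 3.3), the red cylinder covered √(3.1² + 1.7²) ≈ 3.5 units.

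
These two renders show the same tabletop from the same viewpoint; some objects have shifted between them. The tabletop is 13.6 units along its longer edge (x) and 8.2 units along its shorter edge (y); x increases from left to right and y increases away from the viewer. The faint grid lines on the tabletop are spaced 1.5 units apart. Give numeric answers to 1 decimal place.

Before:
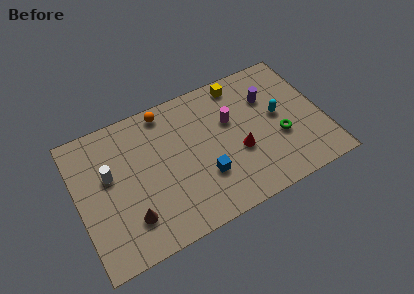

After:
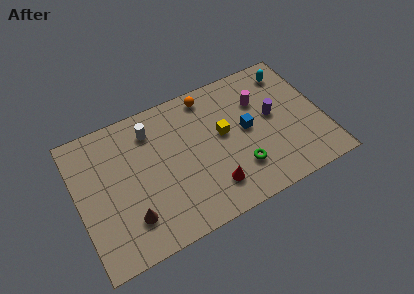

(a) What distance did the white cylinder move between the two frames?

3.0

From (1.8, 4.9) to (4.3, 6.5), the white cylinder covered √(2.5² + 1.6²) ≈ 3.0 units.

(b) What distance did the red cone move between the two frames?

2.2

From (8.8, 3.2) to (7.1, 1.8), the red cone covered √(1.7² + 1.4²) ≈ 2.2 units.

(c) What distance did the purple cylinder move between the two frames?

1.2

The purple cylinder moved from about (10.8, 5.7) to (10.9, 4.5), a distance of √(0.1² + 1.2²) ≈ 1.2.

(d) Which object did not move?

the brown cone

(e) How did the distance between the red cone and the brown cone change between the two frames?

-1.8

Before: roughly 6.3 units apart; after: 4.5. That's 1.8 units closer together.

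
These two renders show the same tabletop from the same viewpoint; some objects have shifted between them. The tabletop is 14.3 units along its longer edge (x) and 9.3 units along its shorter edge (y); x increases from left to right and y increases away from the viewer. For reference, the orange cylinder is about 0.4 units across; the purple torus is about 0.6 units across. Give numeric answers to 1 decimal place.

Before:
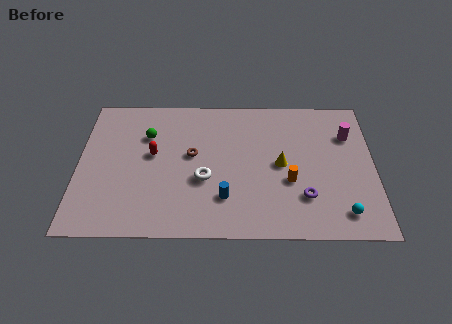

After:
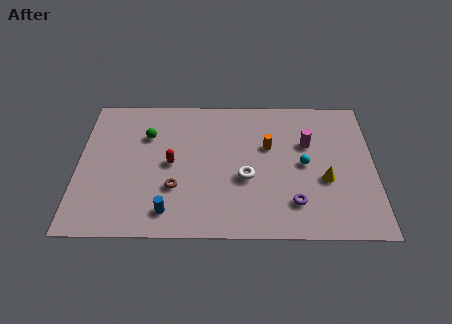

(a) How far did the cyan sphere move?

3.6

The cyan sphere moved from about (12.7, 1.5) to (10.9, 4.6), a distance of √(1.8² + 3.1²) ≈ 3.6.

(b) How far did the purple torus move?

0.6

The purple torus moved from about (10.9, 2.5) to (10.4, 2.1), a distance of √(0.5² + 0.4²) ≈ 0.6.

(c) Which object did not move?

the green sphere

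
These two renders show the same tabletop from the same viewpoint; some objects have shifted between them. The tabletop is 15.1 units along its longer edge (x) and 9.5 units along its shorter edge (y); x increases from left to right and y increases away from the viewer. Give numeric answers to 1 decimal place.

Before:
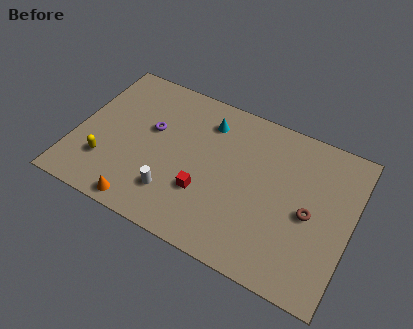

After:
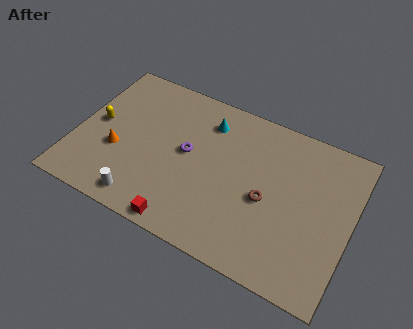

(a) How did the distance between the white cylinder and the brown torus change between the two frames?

-0.4

Before: roughly 7.5 units apart; after: 7.1. That's 0.4 units closer together.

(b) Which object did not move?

the cyan cone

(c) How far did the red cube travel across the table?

2.4

The red cube was near (7.3, 3.1) before and (6.5, 0.8) after, so it travelled √(0.8² + 2.3²) ≈ 2.4 units.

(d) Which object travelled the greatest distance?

the orange cone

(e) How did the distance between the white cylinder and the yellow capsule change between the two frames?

+1.0

Before: roughly 3.8 units apart; after: 4.8. That's 1.0 units further apart.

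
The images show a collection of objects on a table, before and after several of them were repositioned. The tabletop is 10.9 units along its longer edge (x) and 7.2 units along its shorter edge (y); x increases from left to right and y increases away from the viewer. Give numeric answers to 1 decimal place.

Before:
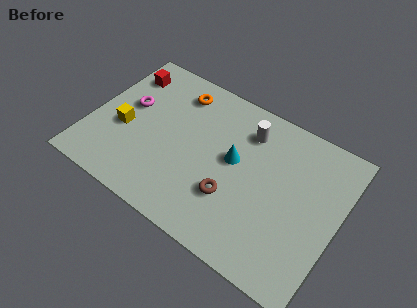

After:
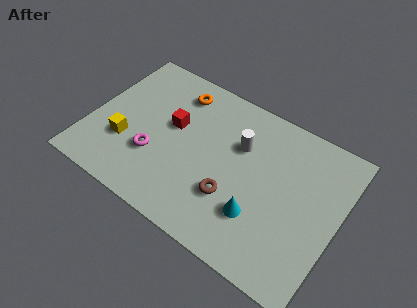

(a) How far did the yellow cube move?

0.6

The yellow cube moved from about (1.5, 3.0) to (1.7, 2.4), a distance of √(0.2² + 0.6²) ≈ 0.6.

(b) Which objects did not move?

the brown torus and the orange torus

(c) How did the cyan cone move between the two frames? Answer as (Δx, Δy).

(1.4, -1.9)

From the two frames, the cyan cone sits at roughly (6.3, 4.0) before and (7.7, 2.1) after.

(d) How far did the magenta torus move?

2.3

The magenta torus moved from about (1.5, 4.2) to (3.0, 2.4), a distance of √(1.5² + 1.8²) ≈ 2.3.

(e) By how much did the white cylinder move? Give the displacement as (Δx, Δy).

(-0.2, -0.8)

The white cylinder started near (6.6, 5.6) and ended near (6.4, 4.8).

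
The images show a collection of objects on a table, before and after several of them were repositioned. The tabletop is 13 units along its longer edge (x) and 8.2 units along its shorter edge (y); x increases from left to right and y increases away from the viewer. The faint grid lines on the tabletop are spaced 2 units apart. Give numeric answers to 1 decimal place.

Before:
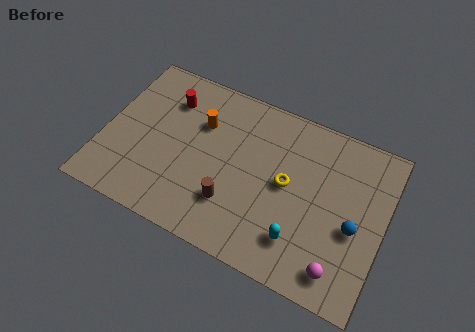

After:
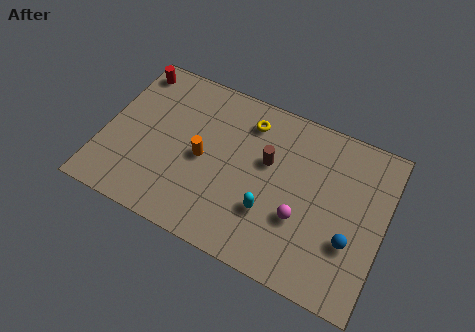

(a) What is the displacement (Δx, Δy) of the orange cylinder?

(0.3, -1.7)

From the two frames, the orange cylinder sits at roughly (4.3, 5.6) before and (4.6, 3.9) after.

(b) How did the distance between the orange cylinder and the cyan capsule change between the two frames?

-2.8

The distance was about 6.3 in the first image and 3.5 in the second, so they moved 2.8 units closer together.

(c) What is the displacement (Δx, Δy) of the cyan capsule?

(-1.5, 0.7)

From the two frames, the cyan capsule sits at roughly (9.4, 1.9) before and (7.9, 2.6) after.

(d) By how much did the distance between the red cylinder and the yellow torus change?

-0.5

They were about 6.1 units apart before and 5.6 after — 0.5 units closer together.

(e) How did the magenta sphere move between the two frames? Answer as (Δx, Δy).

(-2.0, 1.6)

The magenta sphere was at about (11.3, 1.3) and moved to about (9.3, 2.9).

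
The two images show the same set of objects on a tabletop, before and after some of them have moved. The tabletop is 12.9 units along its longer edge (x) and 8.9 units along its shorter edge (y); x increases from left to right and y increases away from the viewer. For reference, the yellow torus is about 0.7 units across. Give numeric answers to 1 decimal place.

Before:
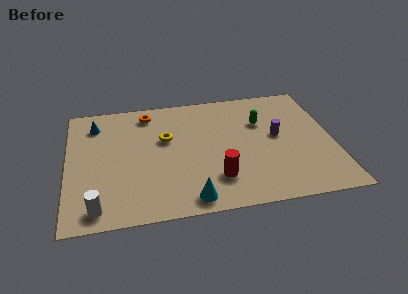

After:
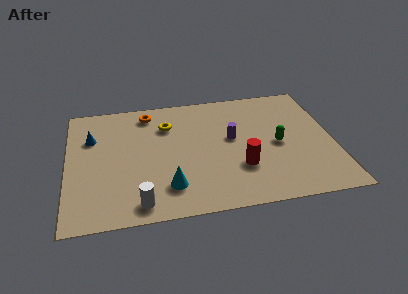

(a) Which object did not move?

the orange torus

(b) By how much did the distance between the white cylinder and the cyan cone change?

-2.7

Before: roughly 4.4 units apart; after: 1.7. That's 2.7 units closer together.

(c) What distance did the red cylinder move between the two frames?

1.3

From (7.1, 2.2) to (8.3, 2.8), the red cylinder covered √(1.2² + 0.6²) ≈ 1.3 units.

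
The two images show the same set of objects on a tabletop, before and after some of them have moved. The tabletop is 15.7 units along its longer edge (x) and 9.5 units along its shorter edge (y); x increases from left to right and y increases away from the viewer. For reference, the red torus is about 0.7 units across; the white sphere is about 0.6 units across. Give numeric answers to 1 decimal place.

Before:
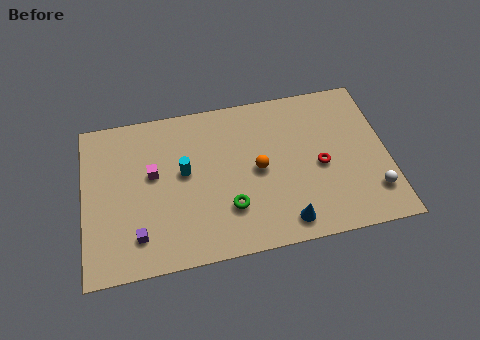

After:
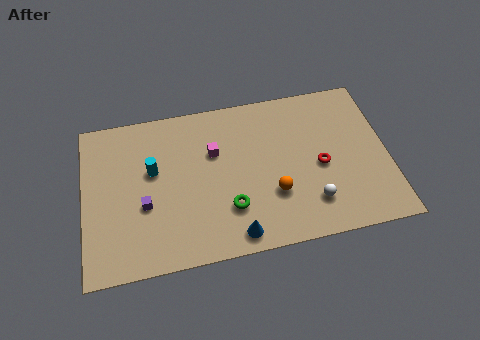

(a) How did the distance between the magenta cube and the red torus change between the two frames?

-3.0

They were about 8.7 units apart before and 5.7 after — 3.0 units closer together.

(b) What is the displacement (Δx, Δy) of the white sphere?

(-3.2, 0.0)

The white sphere started near (14.8, 2.2) and ended near (11.6, 2.2).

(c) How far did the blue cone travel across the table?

2.6

The blue cone was near (10.2, 1.3) before and (7.6, 1.1) after, so it travelled √(2.6² + 0.2²) ≈ 2.6 units.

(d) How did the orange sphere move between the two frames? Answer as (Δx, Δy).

(0.7, -1.6)

The orange sphere was at about (9.0, 4.7) and moved to about (9.7, 3.1).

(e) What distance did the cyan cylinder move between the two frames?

1.6

From (5.2, 5.3) to (3.6, 5.7), the cyan cylinder covered √(1.6² + 0.4²) ≈ 1.6 units.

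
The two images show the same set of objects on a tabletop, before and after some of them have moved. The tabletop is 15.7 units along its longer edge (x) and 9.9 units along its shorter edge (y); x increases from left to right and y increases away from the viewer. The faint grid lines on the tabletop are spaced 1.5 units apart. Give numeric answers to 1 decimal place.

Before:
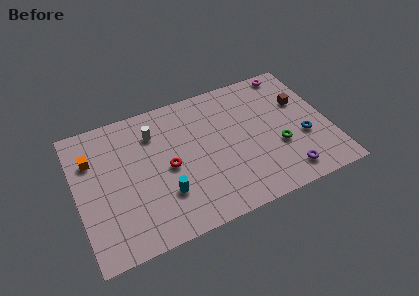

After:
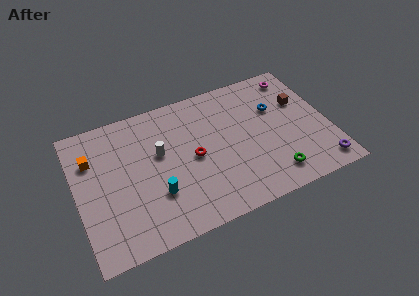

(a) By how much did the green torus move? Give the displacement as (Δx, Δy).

(-0.6, -1.9)

From the two frames, the green torus sits at roughly (12.4, 3.6) before and (11.8, 1.7) after.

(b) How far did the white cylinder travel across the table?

1.6

The white cylinder was near (5.0, 7.5) before and (5.2, 5.9) after, so it travelled √(0.2² + 1.6²) ≈ 1.6 units.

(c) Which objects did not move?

the brown cube and the orange cube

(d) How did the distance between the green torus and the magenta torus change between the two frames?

+1.6

They were about 5.6 units apart before and 7.2 after — 1.6 units further apart.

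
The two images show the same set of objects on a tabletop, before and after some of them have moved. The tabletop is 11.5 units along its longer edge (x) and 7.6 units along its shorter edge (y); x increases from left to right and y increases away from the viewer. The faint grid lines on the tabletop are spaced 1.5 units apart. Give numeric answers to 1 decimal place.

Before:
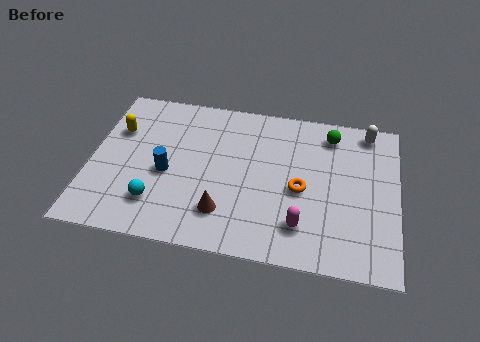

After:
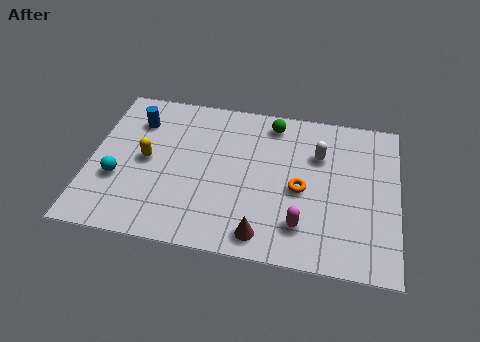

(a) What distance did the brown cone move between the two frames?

1.7

The brown cone was near (5.1, 1.8) before and (6.6, 1.0) after, so it travelled √(1.5² + 0.8²) ≈ 1.7 units.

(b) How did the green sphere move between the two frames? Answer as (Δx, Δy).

(-2.2, 0.2)

The green sphere was at about (8.9, 6.3) and moved to about (6.7, 6.5).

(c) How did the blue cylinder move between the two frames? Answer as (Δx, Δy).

(-1.3, 2.4)

The blue cylinder started near (2.9, 3.3) and ended near (1.6, 5.7).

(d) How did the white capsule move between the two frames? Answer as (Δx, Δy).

(-1.8, -1.5)

From the two frames, the white capsule sits at roughly (10.3, 6.7) before and (8.5, 5.2) after.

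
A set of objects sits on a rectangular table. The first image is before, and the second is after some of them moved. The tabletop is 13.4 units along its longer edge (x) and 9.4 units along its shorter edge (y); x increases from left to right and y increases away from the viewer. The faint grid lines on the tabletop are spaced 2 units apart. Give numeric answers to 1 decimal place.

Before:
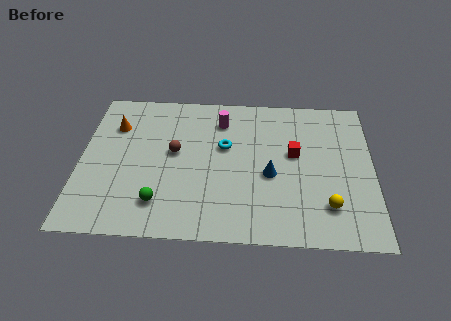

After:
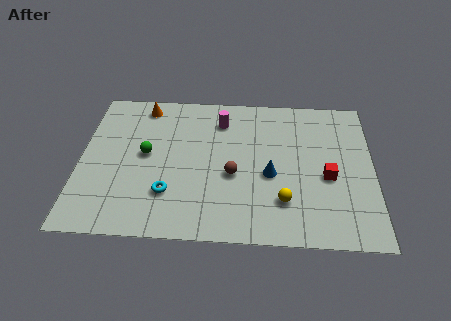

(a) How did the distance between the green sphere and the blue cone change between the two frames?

+0.4

The distance was about 5.4 in the first image and 5.8 in the second, so they moved 0.4 units further apart.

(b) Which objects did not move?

the magenta cylinder and the blue cone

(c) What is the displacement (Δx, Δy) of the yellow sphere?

(-2.0, 0.2)

The yellow sphere started near (11.3, 2.2) and ended near (9.3, 2.4).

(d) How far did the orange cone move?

1.9

From (1.5, 6.8) to (2.8, 8.2), the orange cone covered √(1.3² + 1.4²) ≈ 1.9 units.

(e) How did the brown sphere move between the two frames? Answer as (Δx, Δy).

(2.7, -1.3)

The brown sphere was at about (4.3, 5.2) and moved to about (7.0, 3.9).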